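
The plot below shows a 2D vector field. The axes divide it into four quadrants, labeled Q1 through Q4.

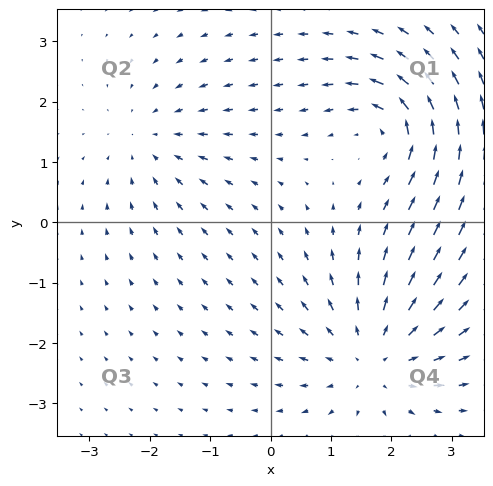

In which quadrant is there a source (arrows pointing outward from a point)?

Q4

The source sits at approximately (1.7, -2.2), which lies in quadrant Q4. The divergence there is about +4, positive as expected for a source.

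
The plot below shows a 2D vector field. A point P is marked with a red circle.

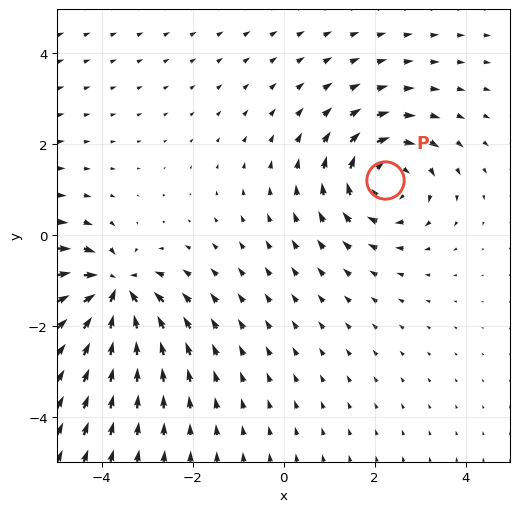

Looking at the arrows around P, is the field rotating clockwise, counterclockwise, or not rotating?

clockwise

Near P at (2.2, 1.2) the arrows circulate clockwise. The curl (z-component) there is about -4; negative curl means clockwise rotation.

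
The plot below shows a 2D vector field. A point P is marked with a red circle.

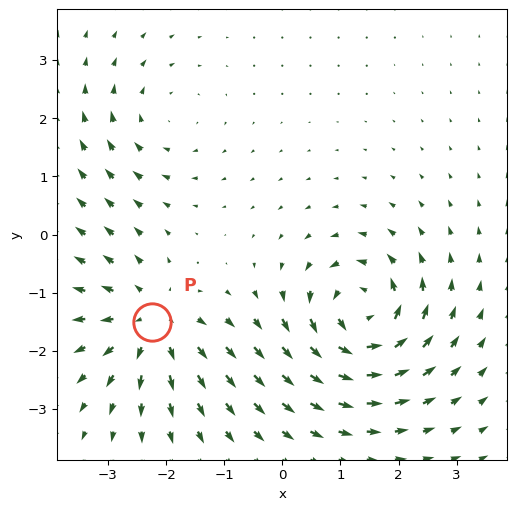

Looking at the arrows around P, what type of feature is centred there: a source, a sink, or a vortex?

source

At P (-2.2, -1.5) the arrows spread outward. Divergence about +4, curl ≈0 — positive divergence with near-zero curl is a source.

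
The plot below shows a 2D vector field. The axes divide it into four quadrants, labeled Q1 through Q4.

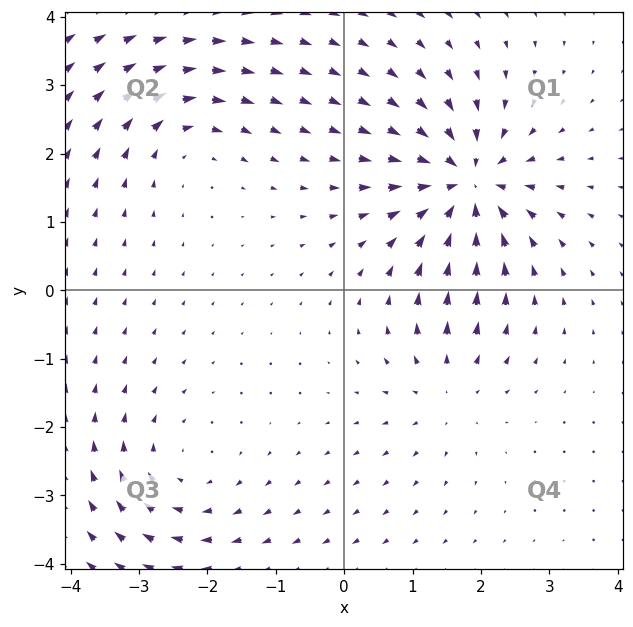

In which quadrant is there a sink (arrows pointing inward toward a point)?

The sink sits at approximately (1.8, 1.6), which lies in quadrant Q1. The divergence there is about -7, negative as expected for a sink.

Q1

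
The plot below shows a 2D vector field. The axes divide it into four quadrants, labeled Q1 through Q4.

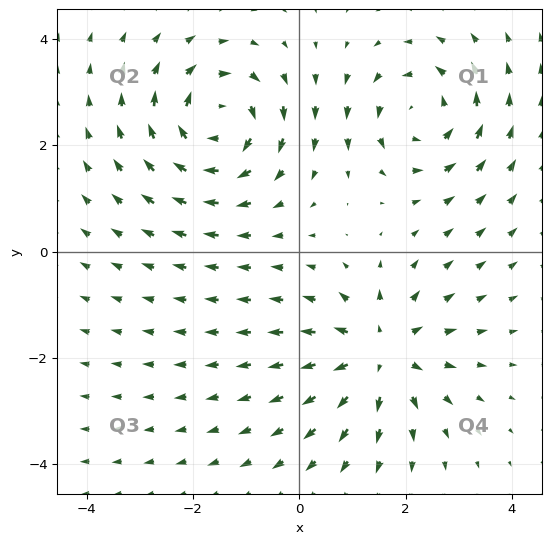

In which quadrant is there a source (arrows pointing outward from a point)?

The source sits at approximately (1.5, -1.9), which lies in quadrant Q4. The divergence there is about +4, positive as expected for a source.

Q4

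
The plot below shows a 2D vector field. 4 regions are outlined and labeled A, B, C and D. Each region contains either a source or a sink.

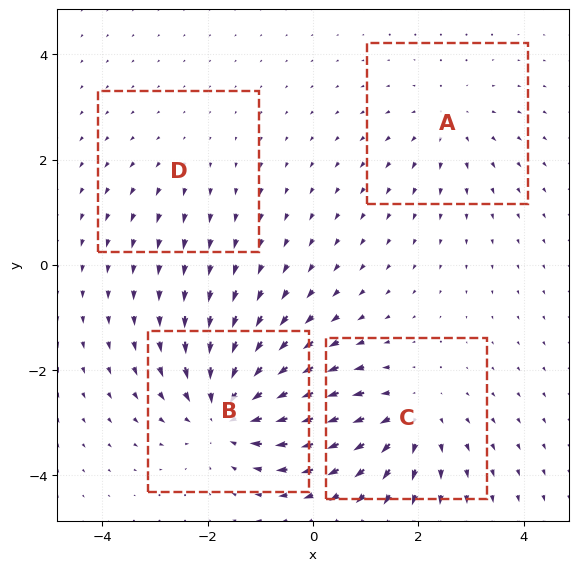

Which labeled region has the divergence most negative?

Divergence at each region's feature centre — A: about +3, B: about -6, C: about +5, D: about +2. Region B is most negative.

B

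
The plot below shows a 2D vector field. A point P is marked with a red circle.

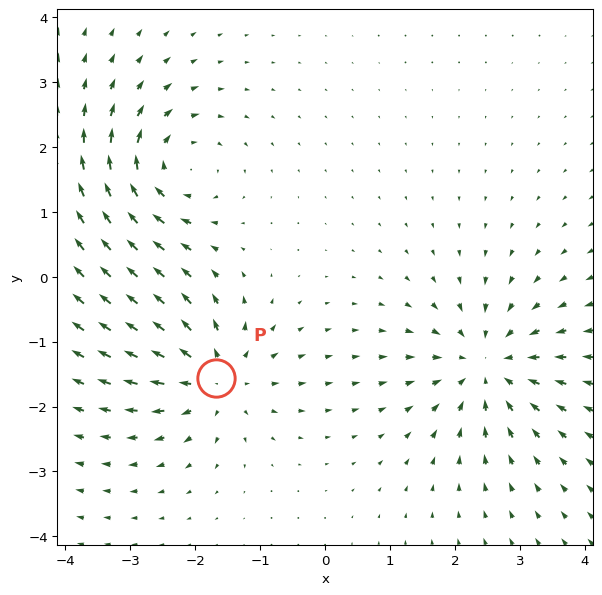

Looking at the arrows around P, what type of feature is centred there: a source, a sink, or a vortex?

source

At P (-1.7, -1.6) the arrows spread outward. Divergence about +4, curl ≈0 — positive divergence with near-zero curl is a source.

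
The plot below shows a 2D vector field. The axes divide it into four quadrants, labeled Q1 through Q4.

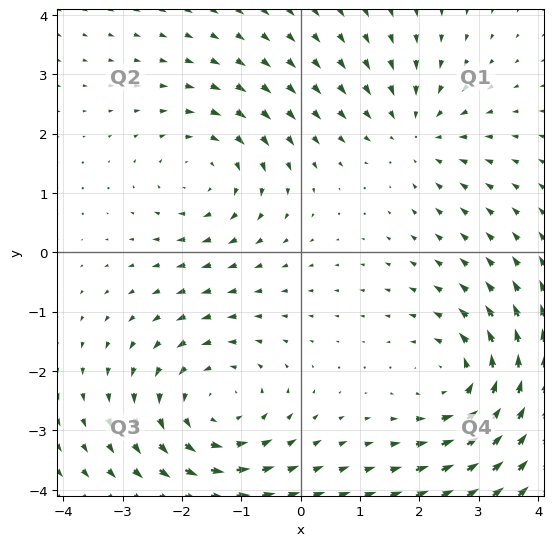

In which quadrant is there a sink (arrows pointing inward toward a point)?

Q1

The sink sits at approximately (1.9, 2.0), which lies in quadrant Q1. The divergence there is about -3, negative as expected for a sink.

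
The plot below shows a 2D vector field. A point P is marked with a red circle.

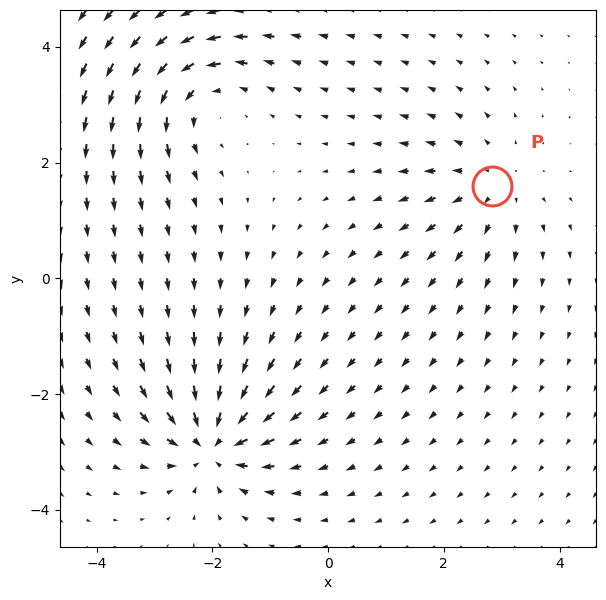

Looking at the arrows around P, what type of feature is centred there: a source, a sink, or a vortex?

source

At P (2.8, 1.6) the arrows spread outward. Divergence about +3, curl ≈0 — positive divergence with near-zero curl is a source.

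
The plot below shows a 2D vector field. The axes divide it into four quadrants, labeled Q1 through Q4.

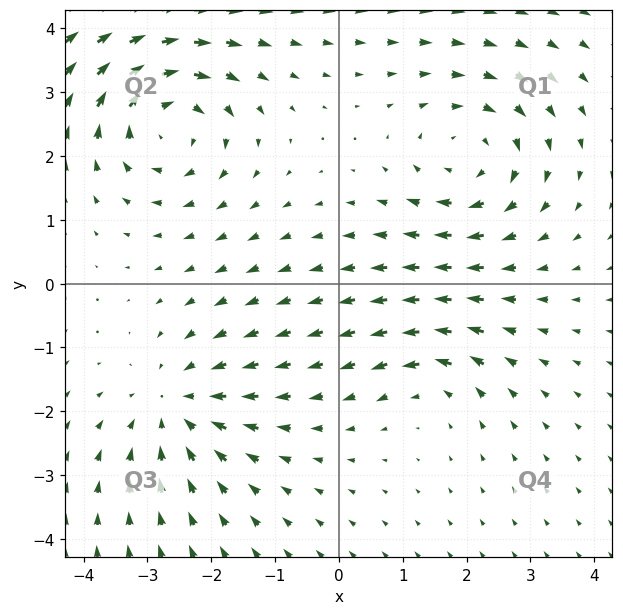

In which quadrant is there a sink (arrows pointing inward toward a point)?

Q3

The sink sits at approximately (-2.5, -1.9), which lies in quadrant Q3. The divergence there is about -4, negative as expected for a sink.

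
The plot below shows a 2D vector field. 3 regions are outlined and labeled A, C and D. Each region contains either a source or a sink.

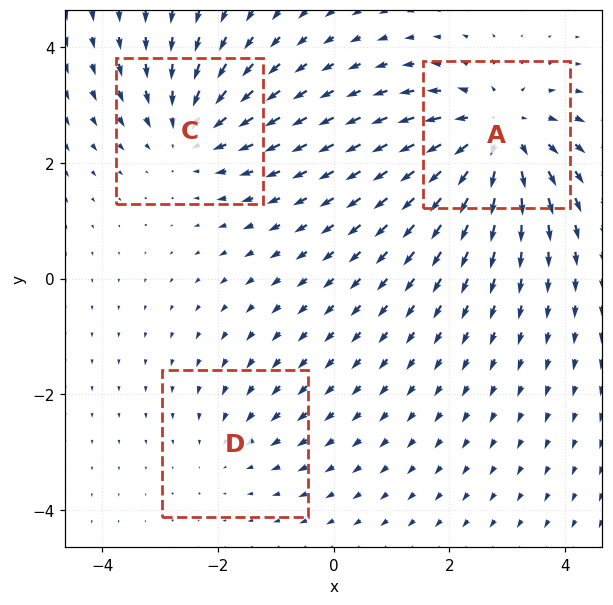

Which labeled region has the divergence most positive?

Divergence at each region's feature centre — A: about +4, C: about -3, D: about -2. Region A is most positive.

A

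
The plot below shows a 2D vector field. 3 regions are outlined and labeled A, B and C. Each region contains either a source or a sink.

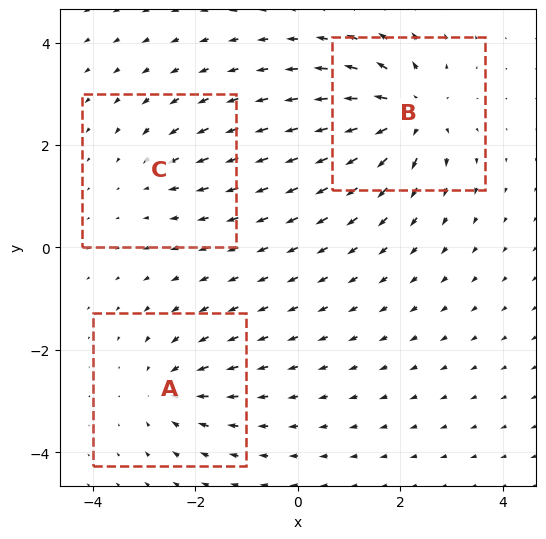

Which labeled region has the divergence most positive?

B

Divergence at each region's feature centre — A: about -3, B: about +5, C: about -2. Region B is most positive.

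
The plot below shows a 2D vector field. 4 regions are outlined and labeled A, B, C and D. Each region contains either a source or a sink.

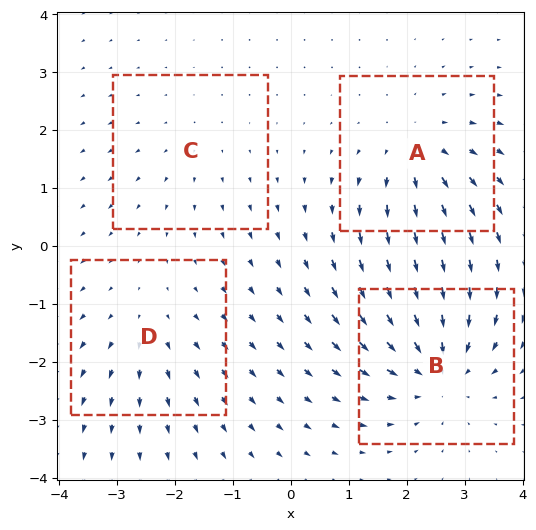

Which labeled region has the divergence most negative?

Divergence at each region's feature centre — A: about +4, B: about -6, C: about +2, D: about +3. Region B is most negative.

B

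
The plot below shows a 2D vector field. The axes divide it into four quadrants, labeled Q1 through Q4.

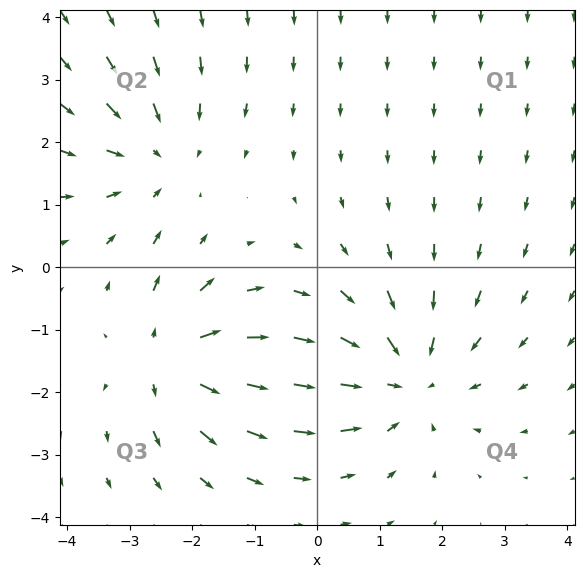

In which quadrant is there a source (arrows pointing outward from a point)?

Q3

The source sits at approximately (-2.3, -1.5), which lies in quadrant Q3. The divergence there is about +5, positive as expected for a source.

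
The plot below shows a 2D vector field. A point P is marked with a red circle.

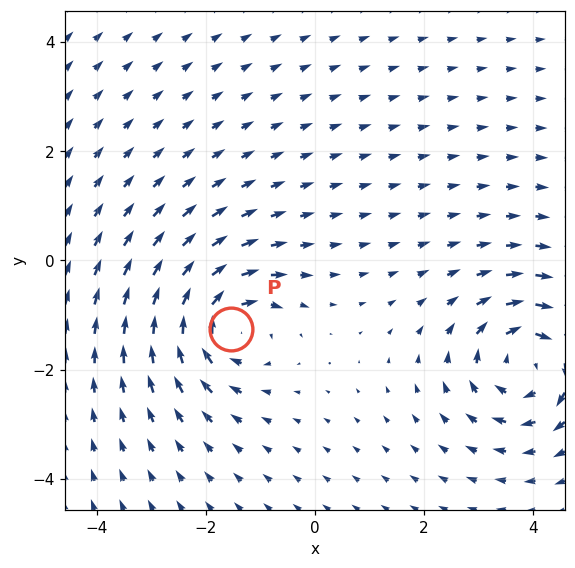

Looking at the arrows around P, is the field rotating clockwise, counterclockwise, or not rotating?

clockwise

Near P at (-1.5, -1.3) the arrows circulate clockwise. The curl (z-component) there is about -5; negative curl means clockwise rotation.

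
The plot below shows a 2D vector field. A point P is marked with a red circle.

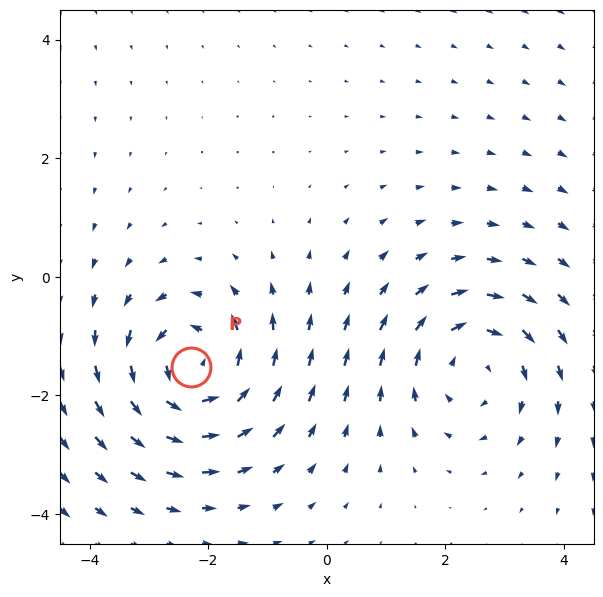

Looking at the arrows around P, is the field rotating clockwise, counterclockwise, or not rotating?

counterclockwise

Near P at (-2.3, -1.5) the arrows circulate counterclockwise. The curl (z-component) there is about +5; positive curl means counterclockwise rotation.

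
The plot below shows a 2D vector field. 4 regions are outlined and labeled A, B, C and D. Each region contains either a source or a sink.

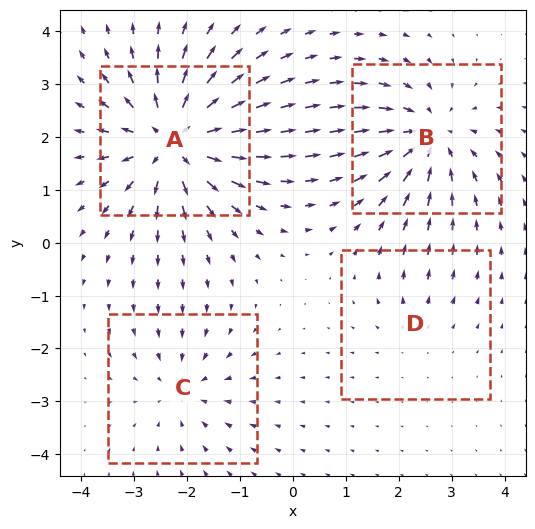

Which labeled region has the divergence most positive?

Divergence at each region's feature centre — A: about +7, B: about -5, C: about -3, D: about +2. Region A is most positive.

A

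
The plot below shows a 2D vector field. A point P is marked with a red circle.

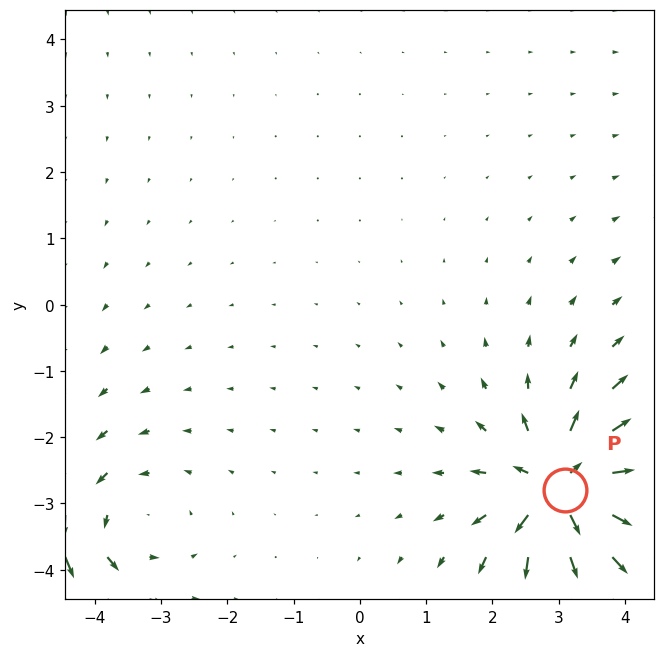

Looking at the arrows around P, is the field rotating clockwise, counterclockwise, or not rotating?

Near P at (3.1, -2.8) the arrows show no circulation. The curl there is ≈0.

not rotating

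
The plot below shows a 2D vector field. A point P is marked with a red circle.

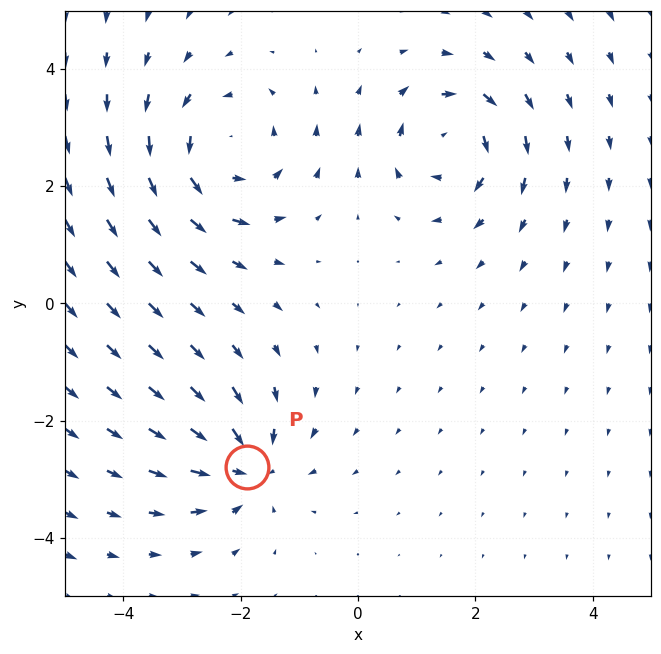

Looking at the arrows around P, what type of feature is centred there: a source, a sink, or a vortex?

sink

At P (-1.9, -2.8) the arrows converge inward. Divergence about -4, curl ≈0 — negative divergence with near-zero curl is a sink.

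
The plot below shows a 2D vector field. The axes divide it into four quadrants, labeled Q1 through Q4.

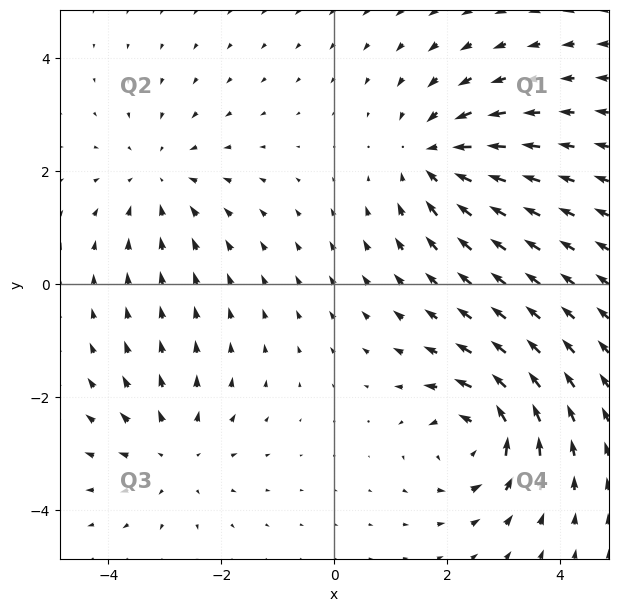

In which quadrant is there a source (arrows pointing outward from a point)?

The source sits at approximately (-2.8, -3.0), which lies in quadrant Q3. The divergence there is about +3, positive as expected for a source.

Q3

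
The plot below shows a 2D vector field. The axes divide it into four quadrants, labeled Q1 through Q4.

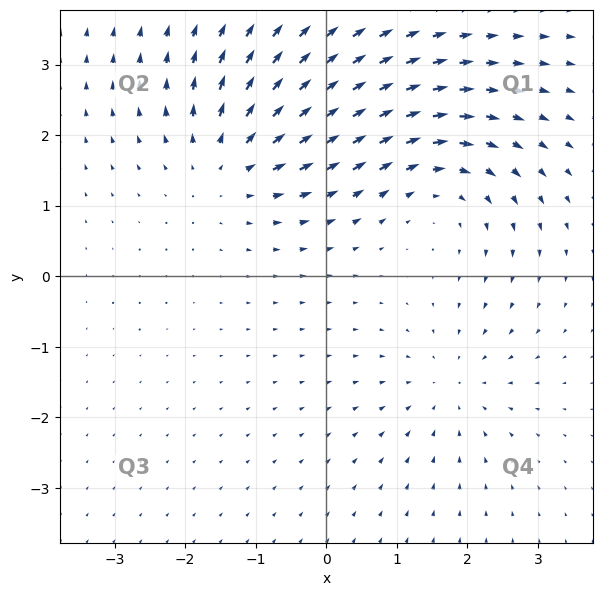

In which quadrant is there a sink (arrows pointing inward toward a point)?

Q4

The sink sits at approximately (1.8, -1.5), which lies in quadrant Q4. The divergence there is about -2, negative as expected for a sink.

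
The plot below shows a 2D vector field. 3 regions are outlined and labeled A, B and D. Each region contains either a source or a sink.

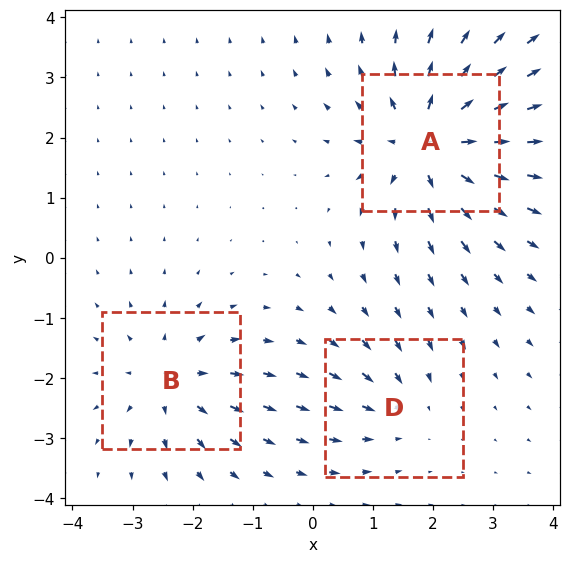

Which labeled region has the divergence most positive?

Divergence at each region's feature centre — A: about +6, B: about +3, D: about -2. Region A is most positive.

A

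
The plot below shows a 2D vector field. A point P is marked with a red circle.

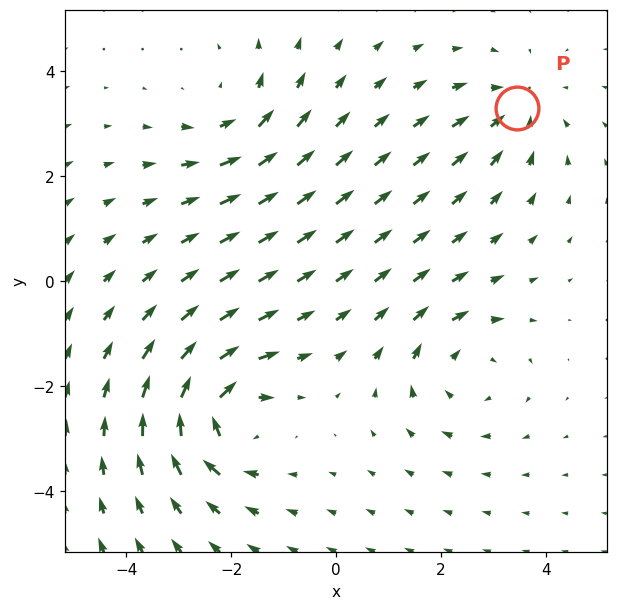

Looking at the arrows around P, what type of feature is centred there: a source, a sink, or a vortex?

At P (3.4, 3.3) the arrows converge inward. Divergence about -3, curl ≈0 — negative divergence with near-zero curl is a sink.

sink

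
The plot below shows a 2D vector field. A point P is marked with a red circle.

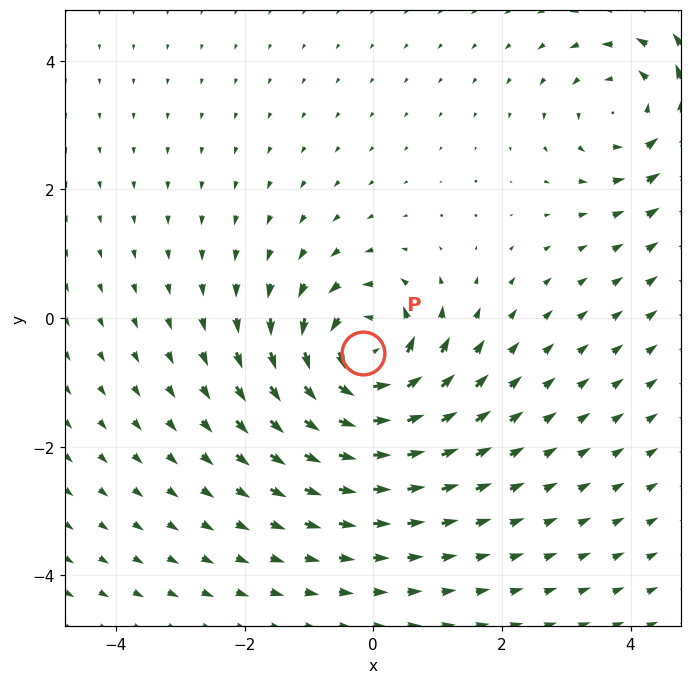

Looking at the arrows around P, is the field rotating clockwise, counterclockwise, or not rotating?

counterclockwise

Near P at (-0.2, -0.5) the arrows circulate counterclockwise. The curl (z-component) there is about +6; positive curl means counterclockwise rotation.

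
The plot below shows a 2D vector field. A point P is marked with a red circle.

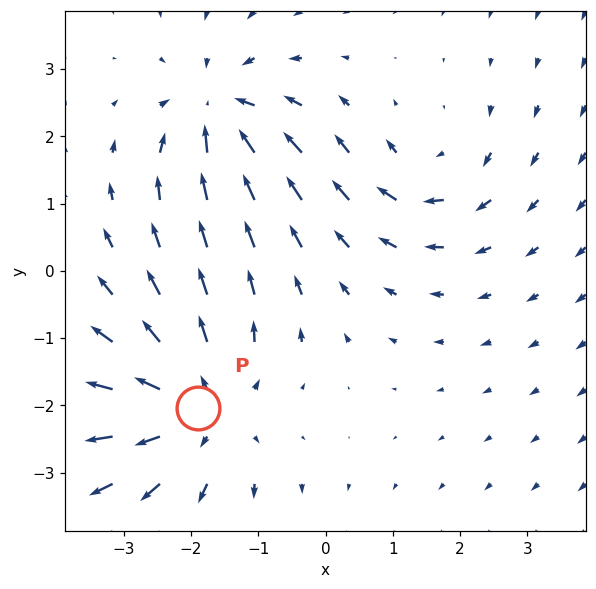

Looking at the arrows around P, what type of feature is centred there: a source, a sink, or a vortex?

source

At P (-1.9, -2.0) the arrows spread outward. Divergence about +4, curl ≈0 — positive divergence with near-zero curl is a source.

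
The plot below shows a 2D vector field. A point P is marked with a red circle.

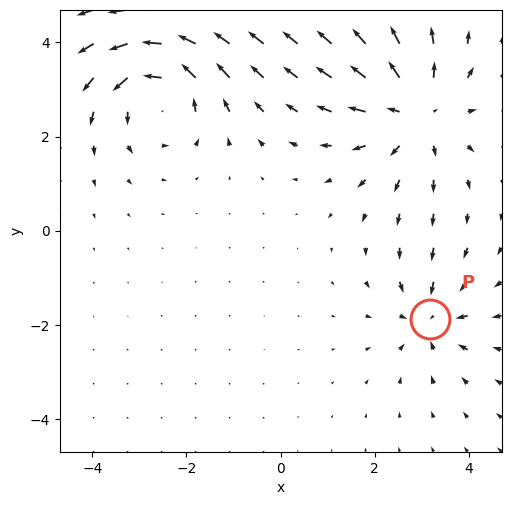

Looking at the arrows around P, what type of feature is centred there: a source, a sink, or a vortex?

sink

At P (3.2, -1.9) the arrows converge inward. Divergence about -3, curl ≈0 — negative divergence with near-zero curl is a sink.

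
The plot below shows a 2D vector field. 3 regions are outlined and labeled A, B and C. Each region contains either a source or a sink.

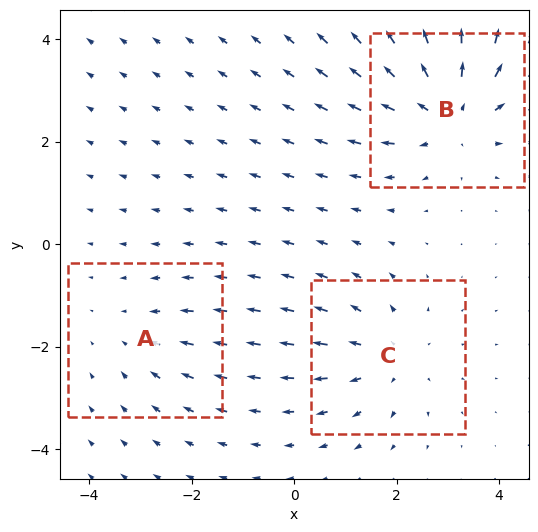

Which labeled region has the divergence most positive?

B

Divergence at each region's feature centre — A: about -2, B: about +4, C: about +3. Region B is most positive.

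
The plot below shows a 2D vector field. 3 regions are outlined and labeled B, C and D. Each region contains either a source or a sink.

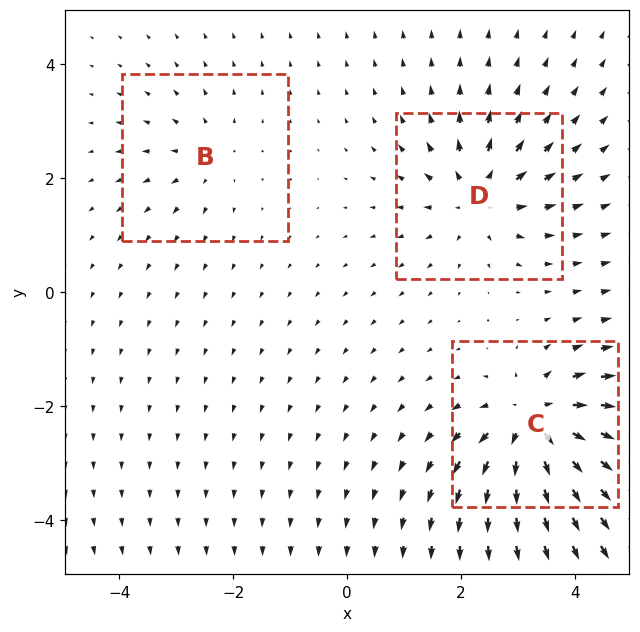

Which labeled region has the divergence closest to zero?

Divergence at each region's feature centre — B: about +2, C: about +6, D: about +4. Region B is closest to zero.

B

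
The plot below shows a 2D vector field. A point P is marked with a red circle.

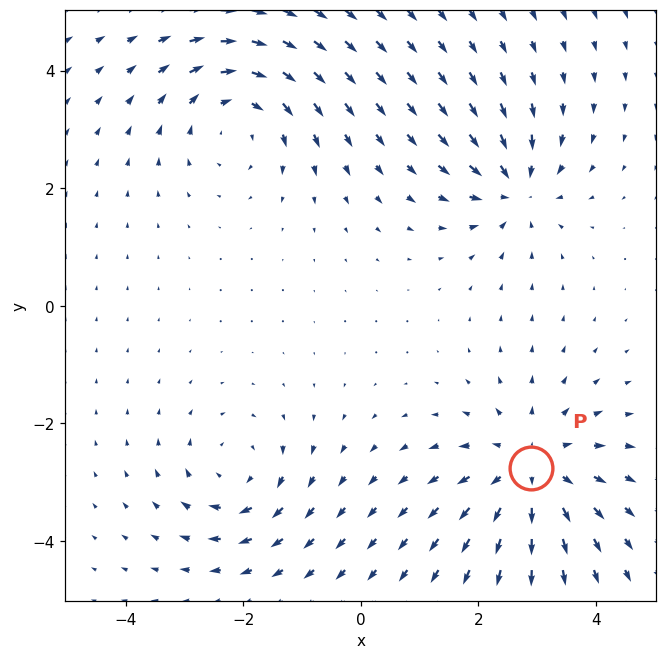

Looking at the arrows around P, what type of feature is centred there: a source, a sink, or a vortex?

source

At P (2.9, -2.8) the arrows spread outward. Divergence about +5, curl ≈0 — positive divergence with near-zero curl is a source.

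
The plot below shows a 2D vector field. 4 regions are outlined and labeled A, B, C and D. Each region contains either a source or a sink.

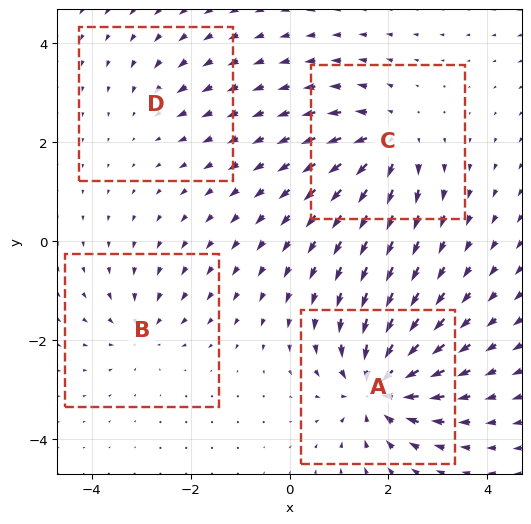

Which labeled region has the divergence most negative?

A

Divergence at each region's feature centre — A: about -8, B: about -4, C: about +6, D: about -2. Region A is most negative.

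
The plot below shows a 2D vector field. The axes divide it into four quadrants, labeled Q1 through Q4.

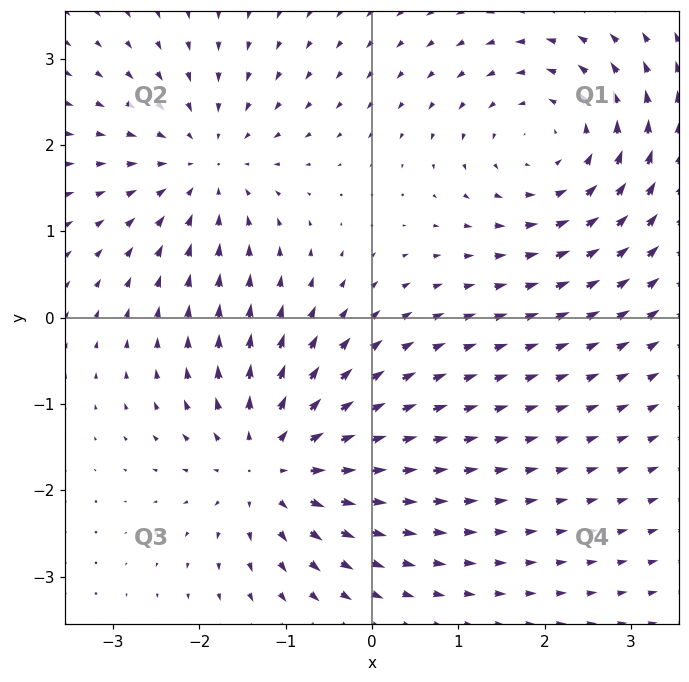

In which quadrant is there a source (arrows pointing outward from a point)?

Q3

The source sits at approximately (-1.2, -1.7), which lies in quadrant Q3. The divergence there is about +5, positive as expected for a source.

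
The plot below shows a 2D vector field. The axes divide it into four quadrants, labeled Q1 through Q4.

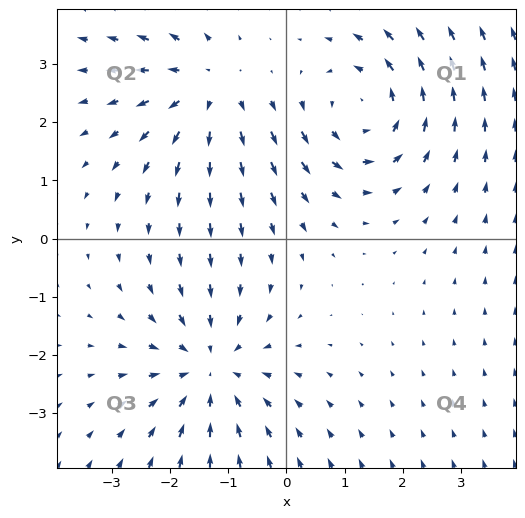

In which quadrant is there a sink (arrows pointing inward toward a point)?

The sink sits at approximately (-1.3, -2.2), which lies in quadrant Q3. The divergence there is about -4, negative as expected for a sink.

Q3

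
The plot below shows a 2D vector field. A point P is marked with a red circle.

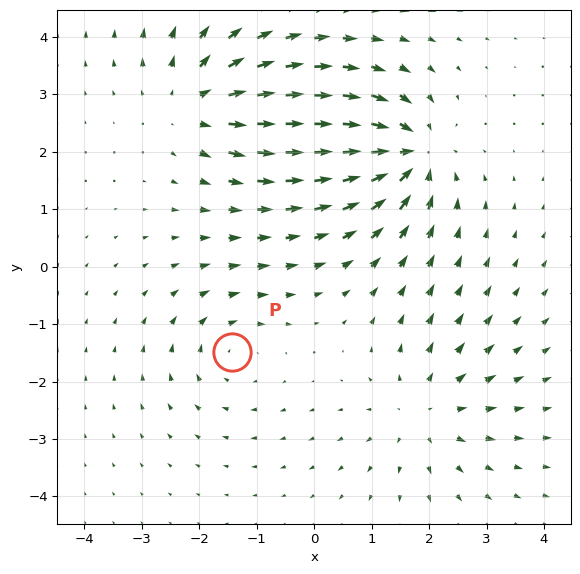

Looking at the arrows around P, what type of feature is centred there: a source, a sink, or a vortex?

vortex

At P (-1.4, -1.5) the arrows circulate clockwise. Divergence ≈0, curl about -3 — near-zero divergence with nonzero curl is a vortex.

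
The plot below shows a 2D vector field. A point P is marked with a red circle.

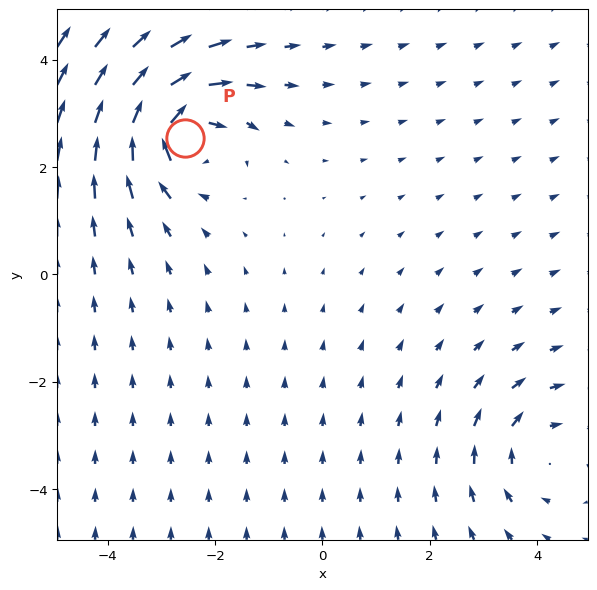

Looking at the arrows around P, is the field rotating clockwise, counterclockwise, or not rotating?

Near P at (-2.6, 2.5) the arrows circulate clockwise. The curl (z-component) there is about -5; negative curl means clockwise rotation.

clockwise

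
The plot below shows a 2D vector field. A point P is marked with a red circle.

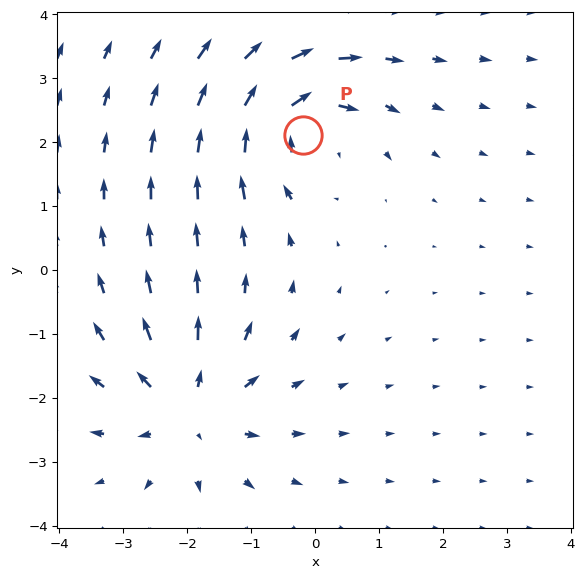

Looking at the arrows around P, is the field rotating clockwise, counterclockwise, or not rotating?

Near P at (-0.2, 2.1) the arrows circulate clockwise. The curl (z-component) there is about -4; negative curl means clockwise rotation.

clockwise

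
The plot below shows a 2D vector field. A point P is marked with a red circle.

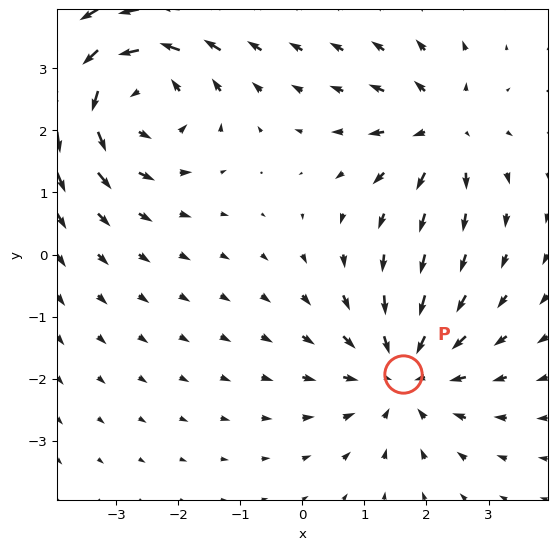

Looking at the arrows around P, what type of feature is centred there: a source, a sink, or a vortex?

sink

At P (1.6, -1.9) the arrows converge inward. Divergence about -4, curl ≈0 — negative divergence with near-zero curl is a sink.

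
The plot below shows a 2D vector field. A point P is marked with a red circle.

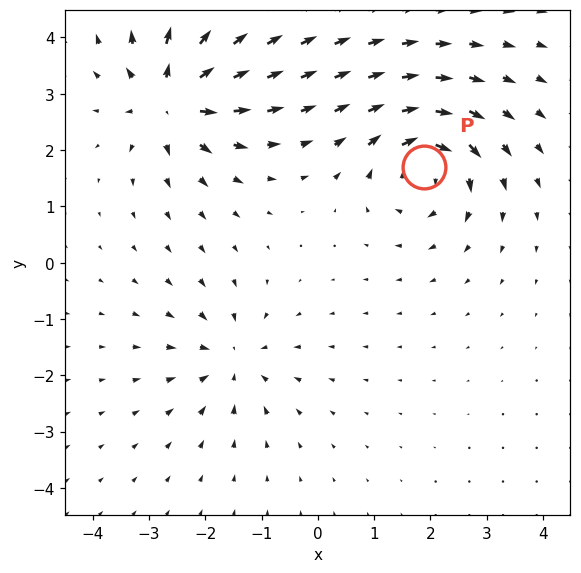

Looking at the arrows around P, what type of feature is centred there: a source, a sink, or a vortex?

vortex

At P (1.9, 1.7) the arrows circulate clockwise. Divergence ≈0, curl about -6 — near-zero divergence with nonzero curl is a vortex.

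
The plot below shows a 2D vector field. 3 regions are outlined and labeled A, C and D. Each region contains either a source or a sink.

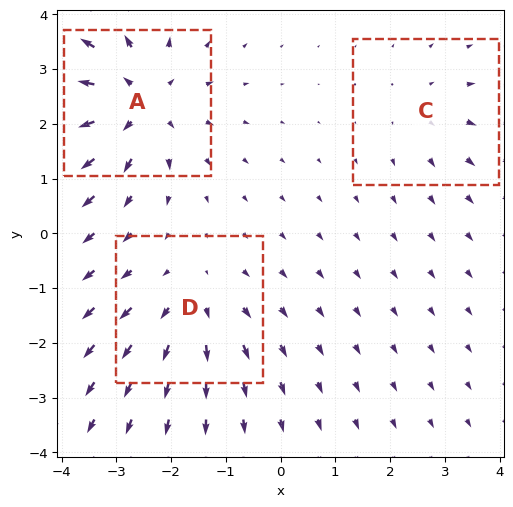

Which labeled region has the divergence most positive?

A

Divergence at each region's feature centre — A: about +5, C: about +2, D: about +3. Region A is most positive.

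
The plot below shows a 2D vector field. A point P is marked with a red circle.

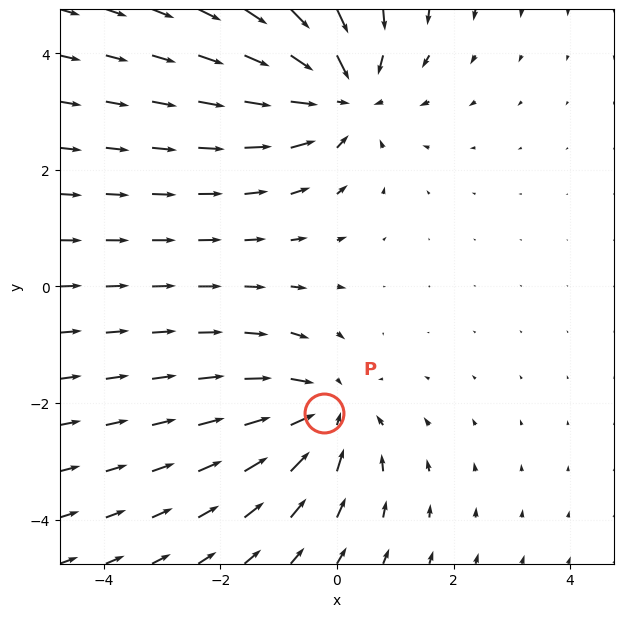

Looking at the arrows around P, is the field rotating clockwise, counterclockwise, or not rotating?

Near P at (-0.2, -2.2) the arrows show no circulation. The curl there is ≈0.

not rotating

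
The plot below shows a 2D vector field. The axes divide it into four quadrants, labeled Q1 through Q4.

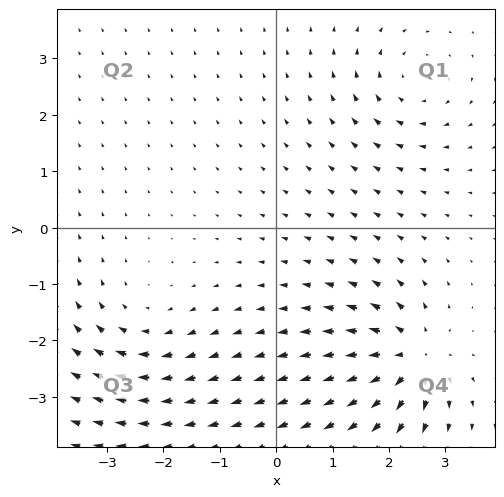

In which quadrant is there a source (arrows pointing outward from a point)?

Q4

The source sits at approximately (2.4, -2.3), which lies in quadrant Q4. The divergence there is about +7, positive as expected for a source.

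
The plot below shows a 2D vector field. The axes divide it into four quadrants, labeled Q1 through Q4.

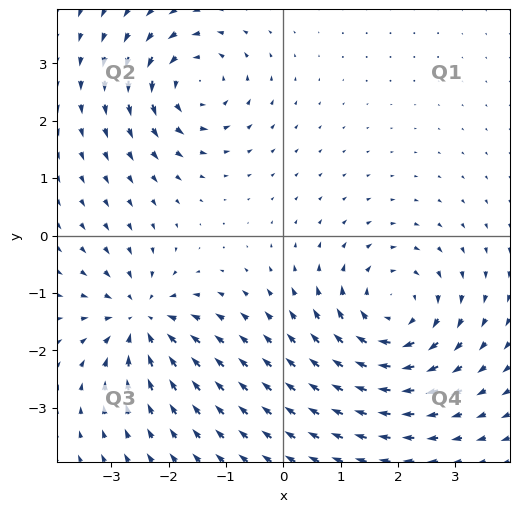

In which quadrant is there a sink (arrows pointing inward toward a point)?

The sink sits at approximately (-2.5, -1.5), which lies in quadrant Q3. The divergence there is about -5, negative as expected for a sink.

Q3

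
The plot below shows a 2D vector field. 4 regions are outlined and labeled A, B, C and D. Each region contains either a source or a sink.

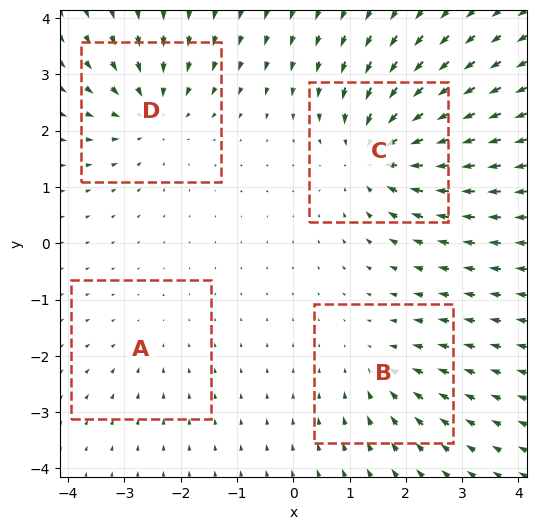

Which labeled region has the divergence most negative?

Divergence at each region's feature centre — A: about -2, B: about -3, C: about -7, D: about -5. Region C is most negative.

C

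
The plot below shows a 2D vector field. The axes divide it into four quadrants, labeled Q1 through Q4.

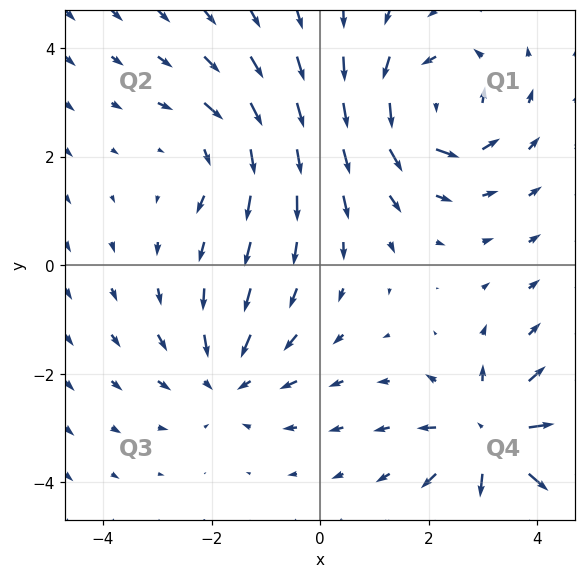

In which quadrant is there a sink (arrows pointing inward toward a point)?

The sink sits at approximately (-1.7, -2.1), which lies in quadrant Q3. The divergence there is about -4, negative as expected for a sink.

Q3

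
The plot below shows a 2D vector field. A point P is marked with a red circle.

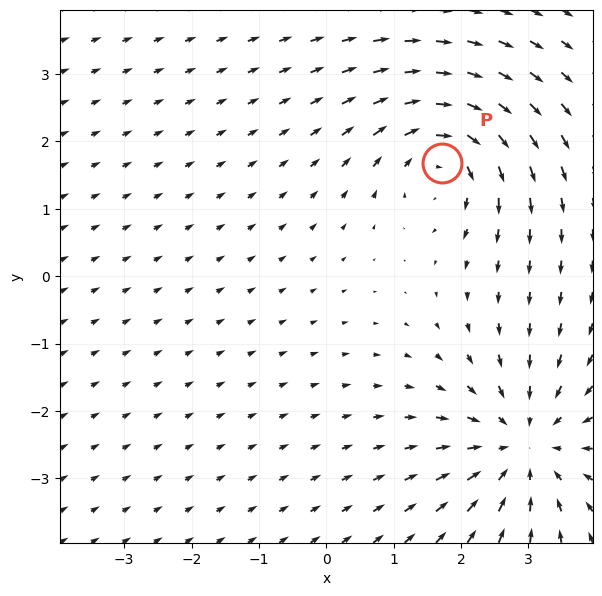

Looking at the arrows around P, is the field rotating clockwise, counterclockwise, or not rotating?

clockwise

Near P at (1.7, 1.7) the arrows circulate clockwise. The curl (z-component) there is about -5; negative curl means clockwise rotation.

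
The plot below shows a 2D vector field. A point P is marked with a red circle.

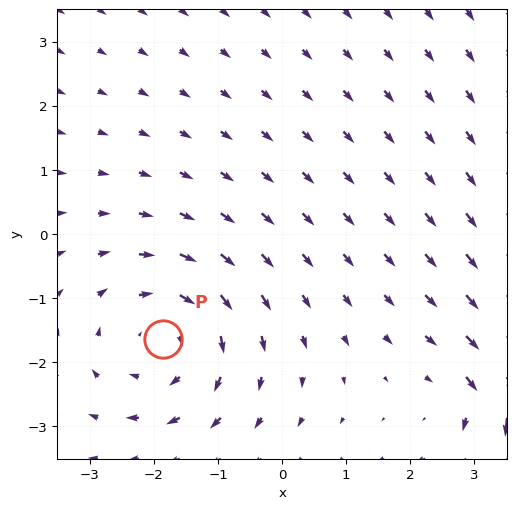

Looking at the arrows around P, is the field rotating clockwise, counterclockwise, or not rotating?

Near P at (-1.9, -1.6) the arrows circulate clockwise. The curl (z-component) there is about -4; negative curl means clockwise rotation.

clockwise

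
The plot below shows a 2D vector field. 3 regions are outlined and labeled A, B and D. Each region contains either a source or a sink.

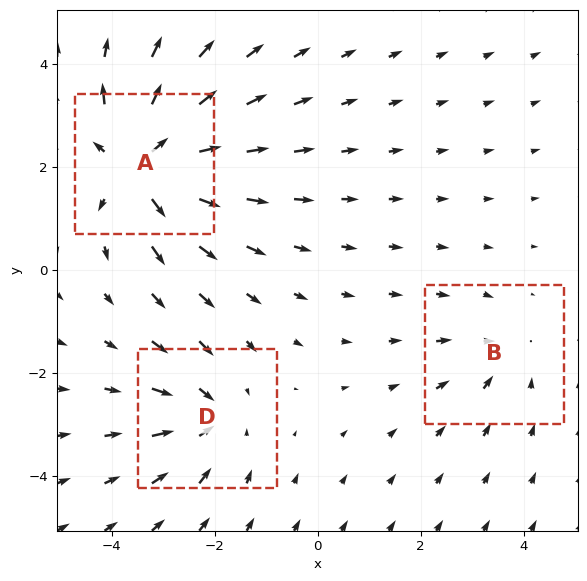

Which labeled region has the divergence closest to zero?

Divergence at each region's feature centre — A: about +6, B: about -2, D: about -3. Region B is closest to zero.

B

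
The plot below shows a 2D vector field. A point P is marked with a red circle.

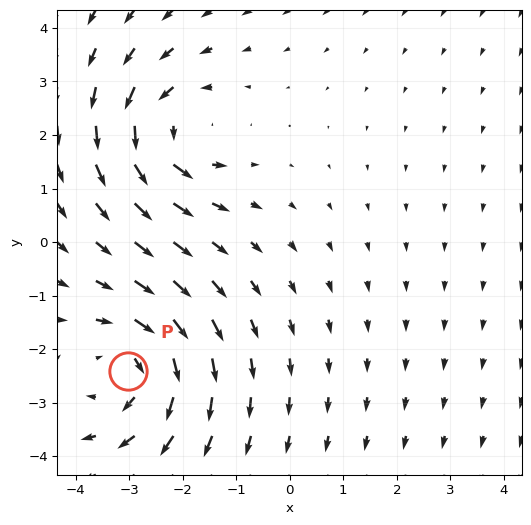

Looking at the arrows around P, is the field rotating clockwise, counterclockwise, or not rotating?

Near P at (-3.0, -2.4) the arrows circulate clockwise. The curl (z-component) there is about -3; negative curl means clockwise rotation.

clockwise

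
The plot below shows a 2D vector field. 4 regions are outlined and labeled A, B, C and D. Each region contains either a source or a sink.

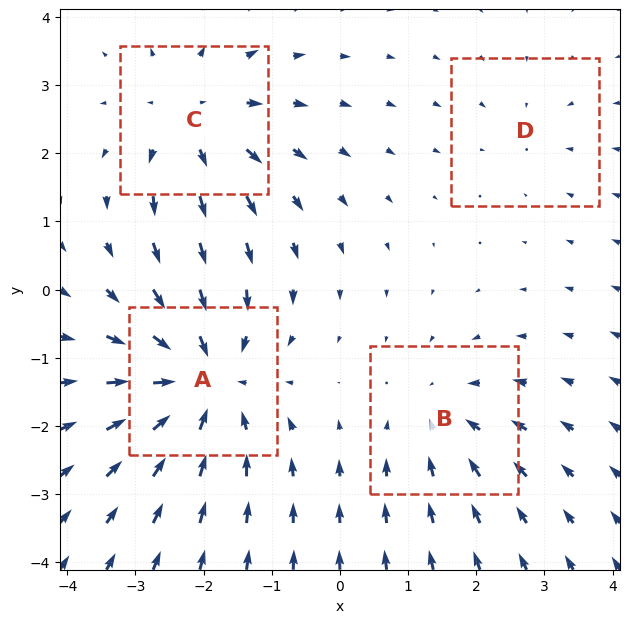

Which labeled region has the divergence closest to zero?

Divergence at each region's feature centre — A: about -6, B: about -3, C: about +4, D: about -2. Region D is closest to zero.

D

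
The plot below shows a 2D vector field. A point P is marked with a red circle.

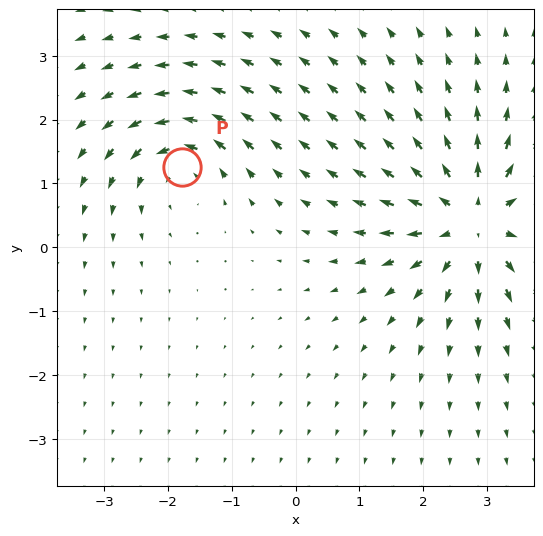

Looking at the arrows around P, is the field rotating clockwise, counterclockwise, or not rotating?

counterclockwise

Near P at (-1.8, 1.3) the arrows circulate counterclockwise. The curl (z-component) there is about +4; positive curl means counterclockwise rotation.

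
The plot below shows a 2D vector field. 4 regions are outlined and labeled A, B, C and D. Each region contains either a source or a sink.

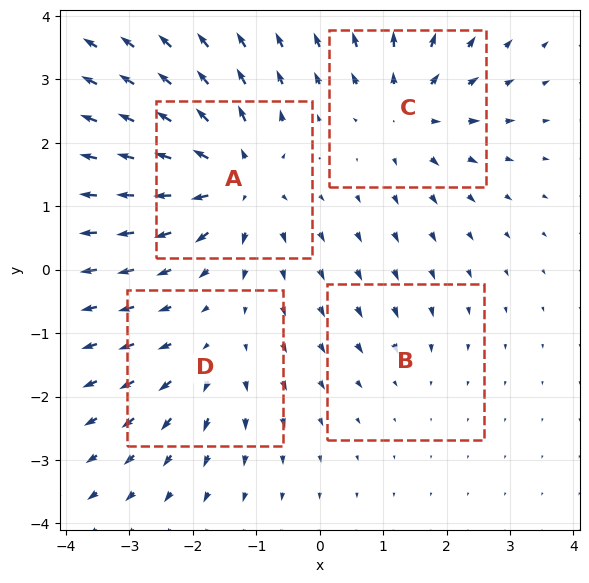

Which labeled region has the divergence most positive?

A

Divergence at each region's feature centre — A: about +8, B: about -2, C: about +6, D: about +4. Region A is most positive.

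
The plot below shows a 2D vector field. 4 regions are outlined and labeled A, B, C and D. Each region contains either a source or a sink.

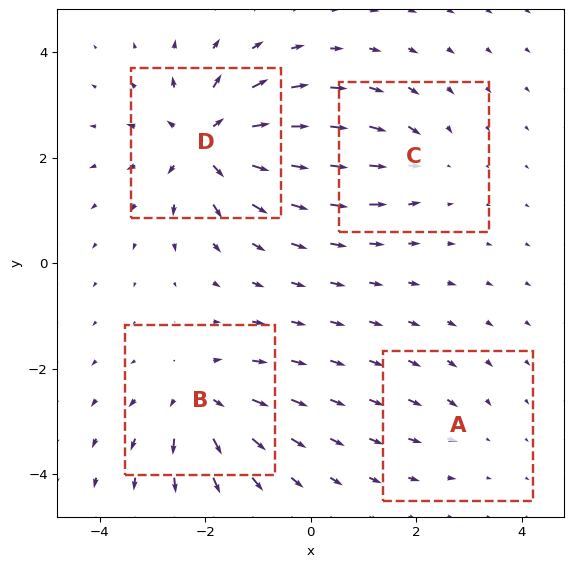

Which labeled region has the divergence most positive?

D

Divergence at each region's feature centre — A: about -2, B: about +6, C: about -4, D: about +8. Region D is most positive.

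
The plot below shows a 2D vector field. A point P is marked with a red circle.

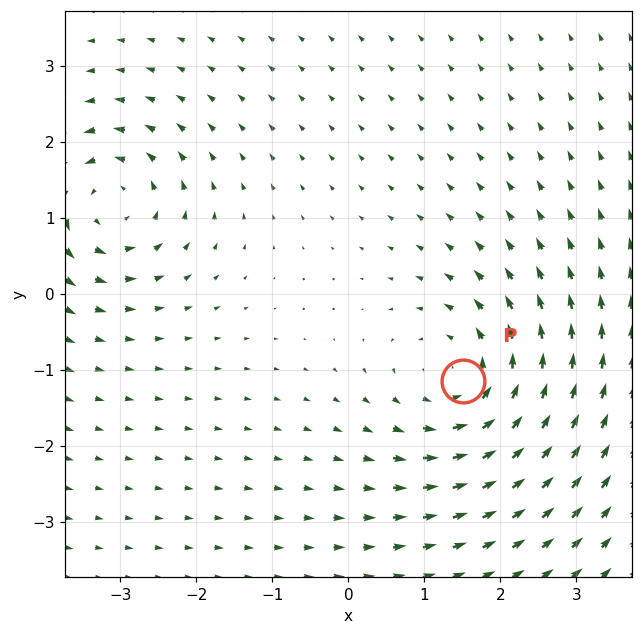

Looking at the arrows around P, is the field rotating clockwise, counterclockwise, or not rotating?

counterclockwise

Near P at (1.5, -1.1) the arrows circulate counterclockwise. The curl (z-component) there is about +5; positive curl means counterclockwise rotation.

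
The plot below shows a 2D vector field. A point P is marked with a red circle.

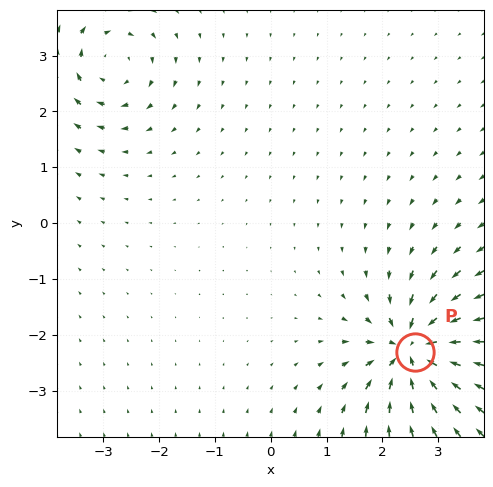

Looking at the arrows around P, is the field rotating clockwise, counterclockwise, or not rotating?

not rotating

Near P at (2.6, -2.3) the arrows show no circulation. The curl there is ≈0.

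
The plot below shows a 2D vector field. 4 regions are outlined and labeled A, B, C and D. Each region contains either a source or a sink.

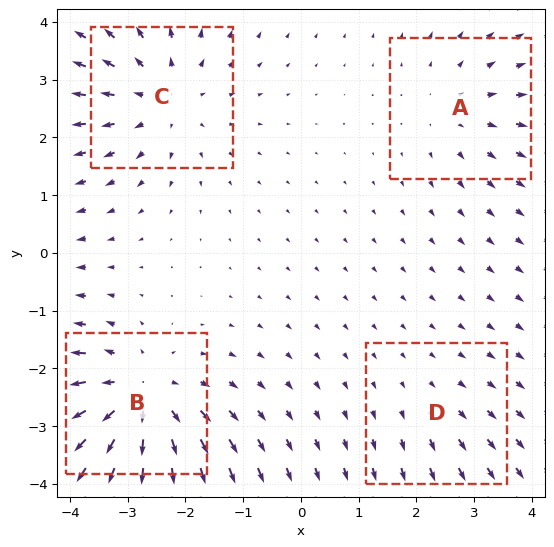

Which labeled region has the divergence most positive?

Divergence at each region's feature centre — A: about +3, B: about +6, C: about +4, D: about +2. Region B is most positive.

B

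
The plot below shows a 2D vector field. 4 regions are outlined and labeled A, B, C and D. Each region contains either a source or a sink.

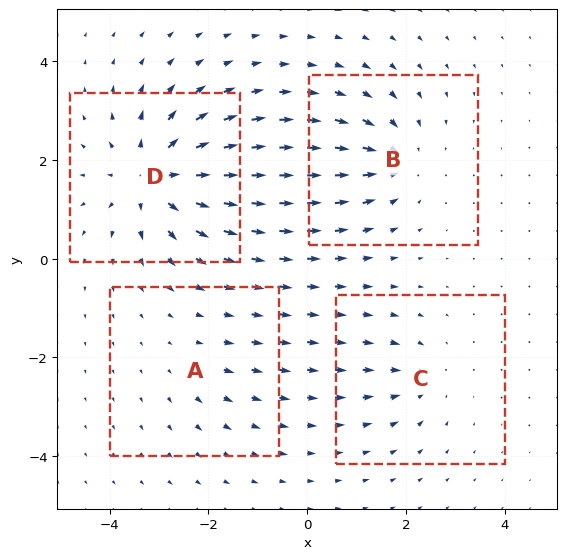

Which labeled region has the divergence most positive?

D

Divergence at each region's feature centre — A: about +2, B: about -5, C: about -3, D: about +7. Region D is most positive.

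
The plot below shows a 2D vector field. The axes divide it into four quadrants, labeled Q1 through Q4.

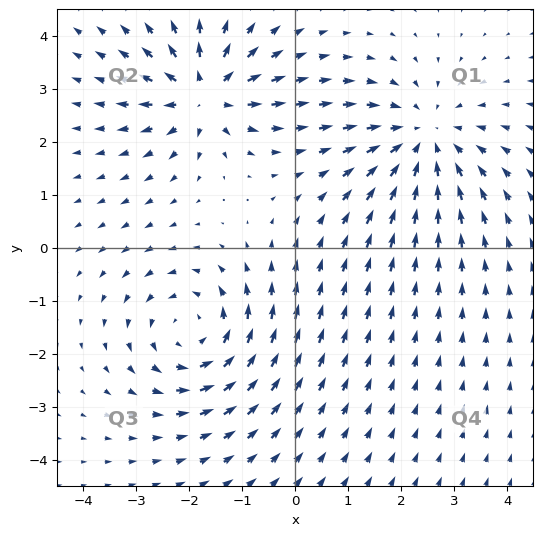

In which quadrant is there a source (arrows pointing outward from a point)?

The source sits at approximately (-1.7, 2.9), which lies in quadrant Q2. The divergence there is about +6, positive as expected for a source.

Q2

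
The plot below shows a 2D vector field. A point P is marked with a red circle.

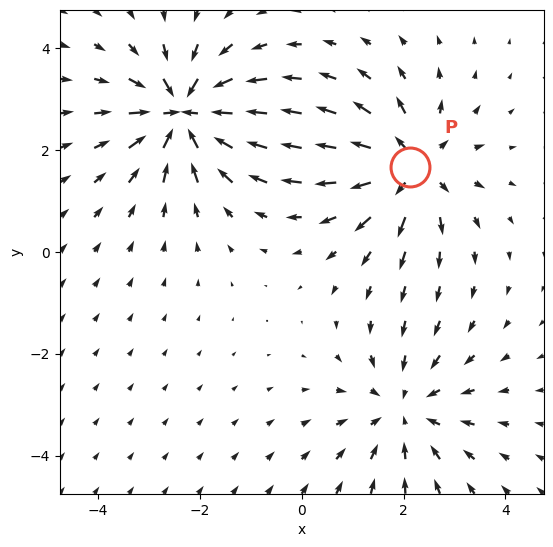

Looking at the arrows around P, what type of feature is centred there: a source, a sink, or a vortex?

At P (2.1, 1.7) the arrows spread outward. Divergence about +5, curl ≈0 — positive divergence with near-zero curl is a source.

source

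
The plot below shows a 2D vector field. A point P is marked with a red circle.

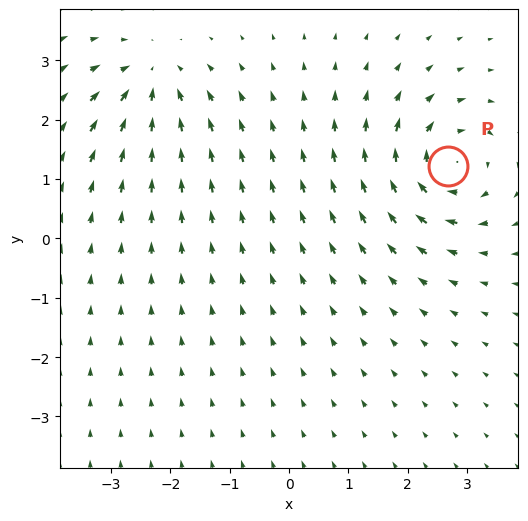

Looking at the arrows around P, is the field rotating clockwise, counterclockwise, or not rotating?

clockwise

Near P at (2.7, 1.2) the arrows circulate clockwise. The curl (z-component) there is about -5; negative curl means clockwise rotation.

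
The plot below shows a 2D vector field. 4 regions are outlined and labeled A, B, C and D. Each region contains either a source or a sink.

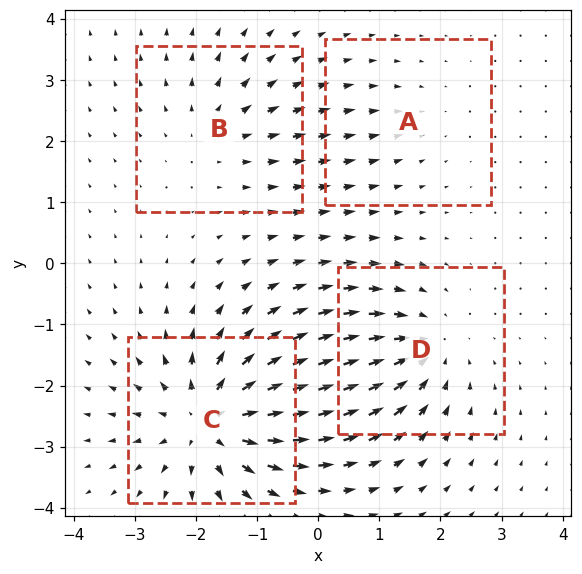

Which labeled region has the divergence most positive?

C

Divergence at each region's feature centre — A: about -2, B: about +3, C: about +7, D: about -5. Region C is most positive.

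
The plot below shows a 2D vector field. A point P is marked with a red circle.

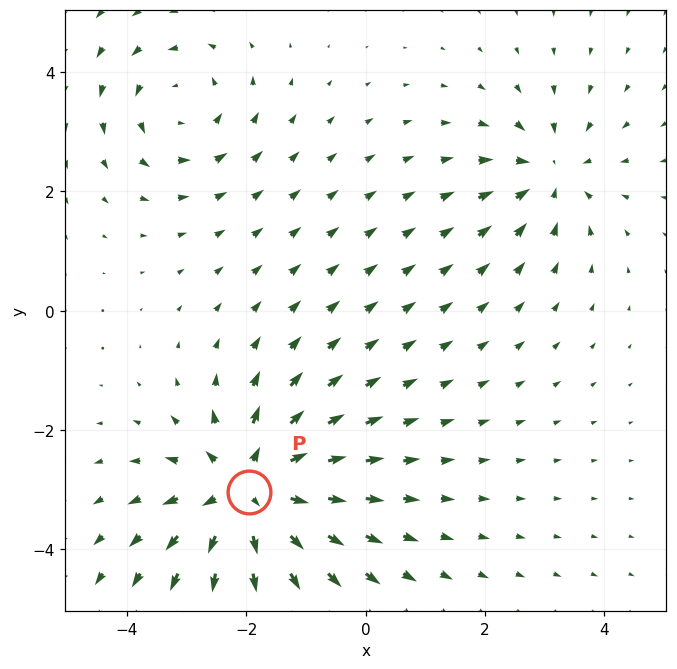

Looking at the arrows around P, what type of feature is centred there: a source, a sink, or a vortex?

At P (-1.9, -3.0) the arrows spread outward. Divergence about +4, curl ≈0 — positive divergence with near-zero curl is a source.

source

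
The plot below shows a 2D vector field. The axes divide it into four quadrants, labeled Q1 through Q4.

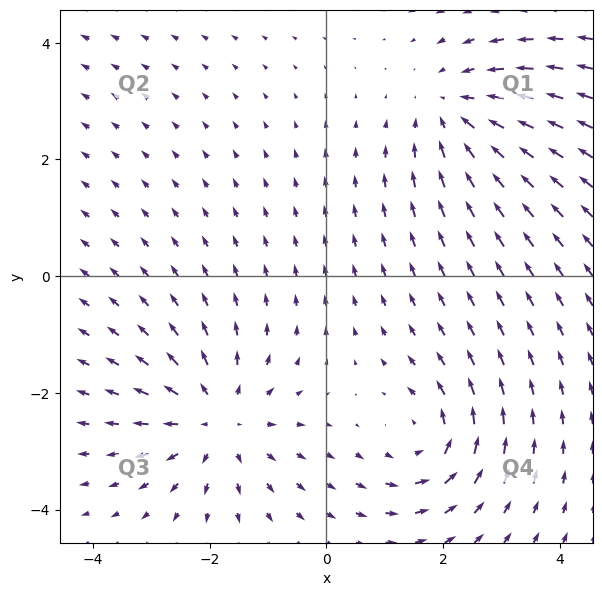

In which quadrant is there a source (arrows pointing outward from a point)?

The source sits at approximately (-1.9, -2.5), which lies in quadrant Q3. The divergence there is about +5, positive as expected for a source.

Q3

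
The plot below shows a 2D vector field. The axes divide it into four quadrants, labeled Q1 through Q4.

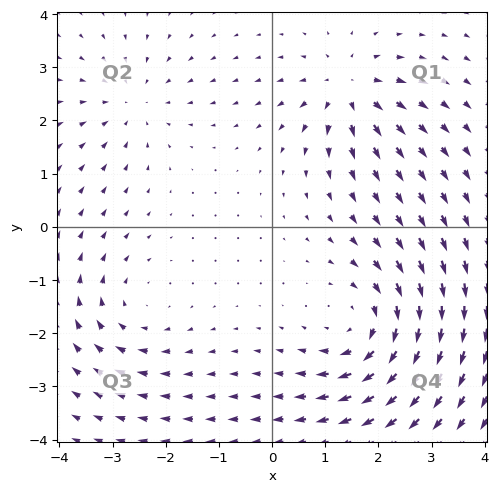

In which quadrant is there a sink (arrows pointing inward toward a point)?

The sink sits at approximately (-2.6, 2.3), which lies in quadrant Q2. The divergence there is about -2, negative as expected for a sink.

Q2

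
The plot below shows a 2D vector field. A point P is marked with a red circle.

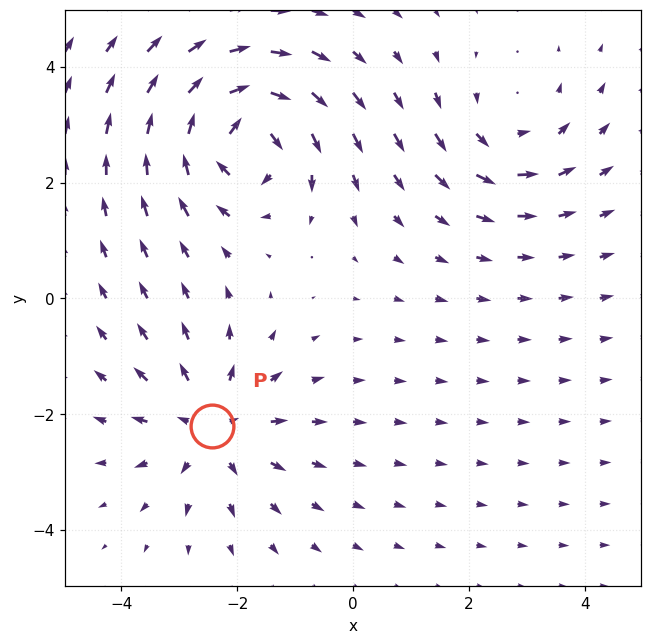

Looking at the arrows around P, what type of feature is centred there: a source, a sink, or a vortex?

At P (-2.4, -2.2) the arrows spread outward. Divergence about +3, curl ≈0 — positive divergence with near-zero curl is a source.

source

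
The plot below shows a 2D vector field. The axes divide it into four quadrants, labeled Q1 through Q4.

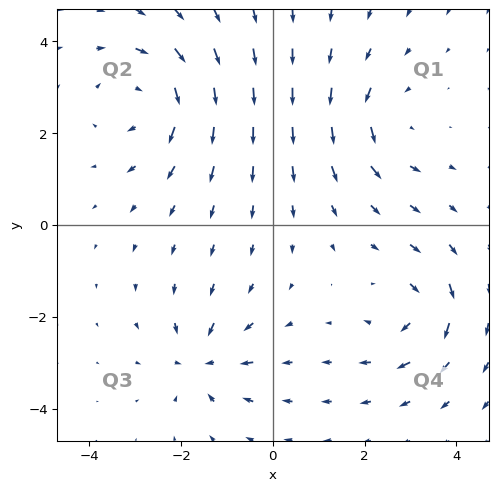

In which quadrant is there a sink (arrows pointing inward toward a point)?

The sink sits at approximately (-1.5, -3.0), which lies in quadrant Q3. The divergence there is about -4, negative as expected for a sink.

Q3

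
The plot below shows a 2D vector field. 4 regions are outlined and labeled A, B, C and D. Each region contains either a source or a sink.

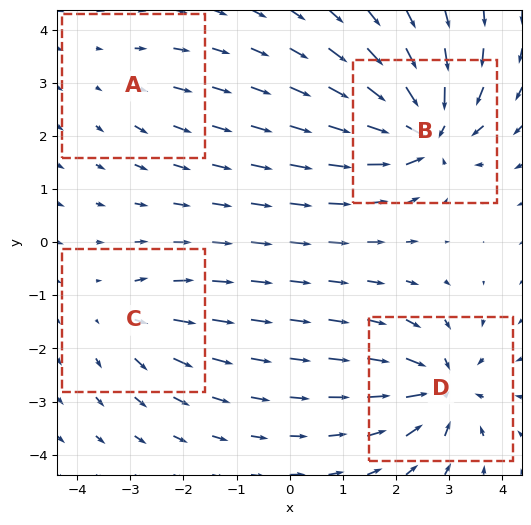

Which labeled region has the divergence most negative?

Divergence at each region's feature centre — A: about +2, B: about -9, C: about +4, D: about -7. Region B is most negative.

B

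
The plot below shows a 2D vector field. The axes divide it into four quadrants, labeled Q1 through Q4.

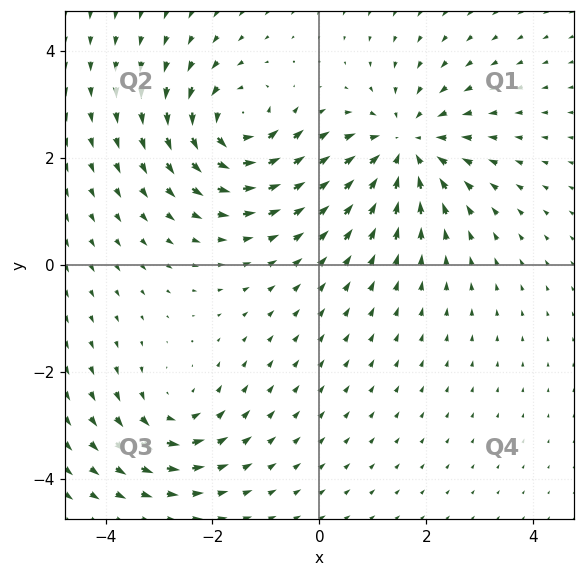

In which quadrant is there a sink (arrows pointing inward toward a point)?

Q1

The sink sits at approximately (1.6, 2.2), which lies in quadrant Q1. The divergence there is about -4, negative as expected for a sink.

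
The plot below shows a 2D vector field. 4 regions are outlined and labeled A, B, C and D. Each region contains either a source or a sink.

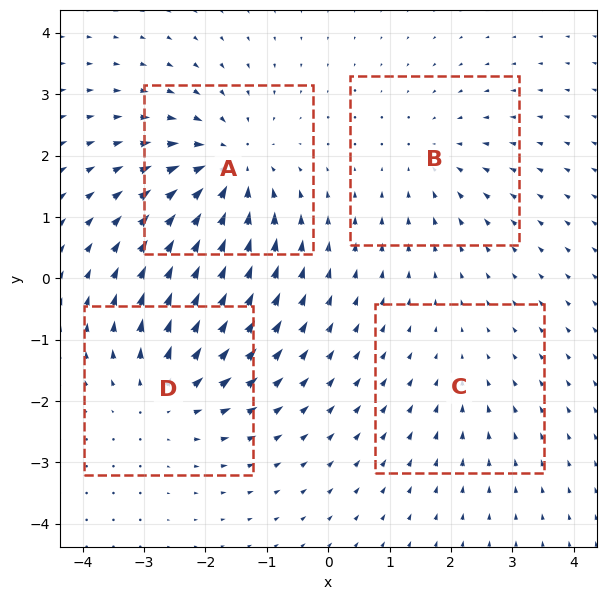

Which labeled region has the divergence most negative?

A

Divergence at each region's feature centre — A: about -6, B: about -3, C: about -2, D: about +5. Region A is most negative.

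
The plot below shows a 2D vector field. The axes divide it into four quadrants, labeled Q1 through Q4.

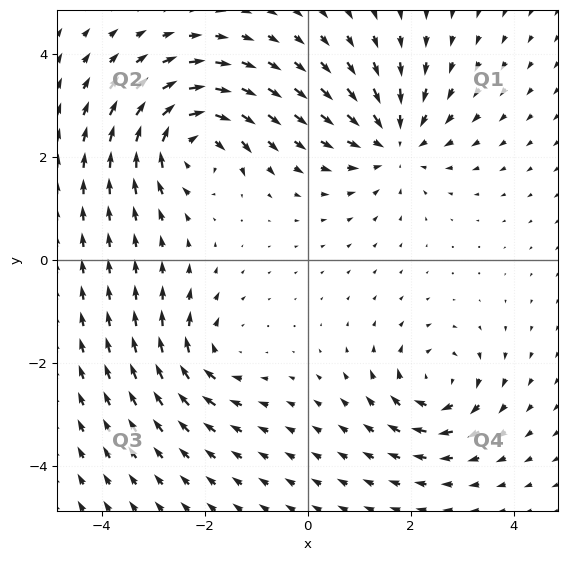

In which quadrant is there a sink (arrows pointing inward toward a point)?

Q1

The sink sits at approximately (1.7, 2.3), which lies in quadrant Q1. The divergence there is about -5, negative as expected for a sink.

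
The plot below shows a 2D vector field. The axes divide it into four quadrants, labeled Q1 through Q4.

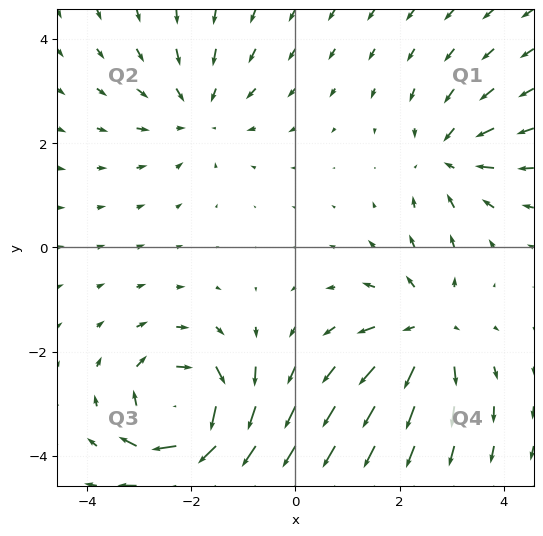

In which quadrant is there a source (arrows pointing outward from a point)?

The source sits at approximately (2.5, -1.6), which lies in quadrant Q4. The divergence there is about +4, positive as expected for a source.

Q4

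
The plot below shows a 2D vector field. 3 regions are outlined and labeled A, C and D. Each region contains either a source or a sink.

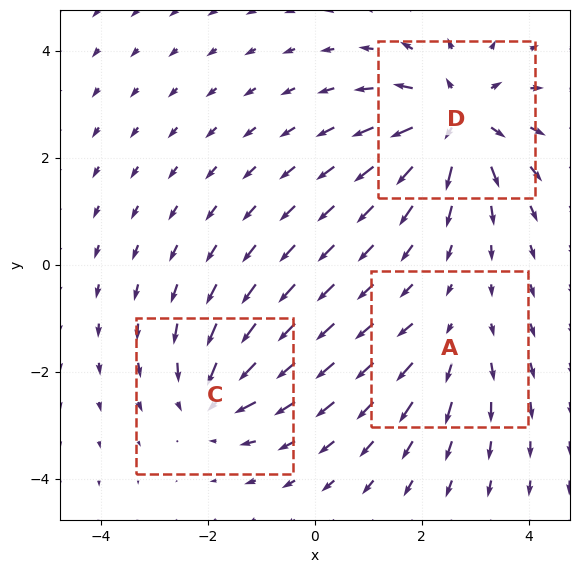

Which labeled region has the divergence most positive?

D

Divergence at each region's feature centre — A: about +2, C: about -3, D: about +5. Region D is most positive.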